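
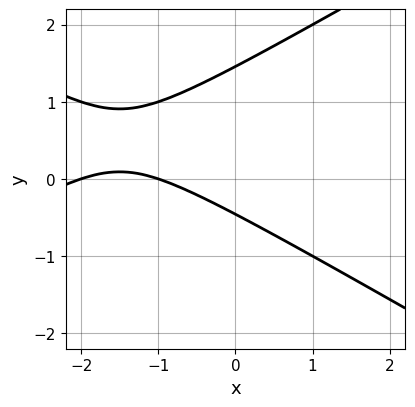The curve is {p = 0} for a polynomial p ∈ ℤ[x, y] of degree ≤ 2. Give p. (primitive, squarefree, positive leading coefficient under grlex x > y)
(a) The degree is 2 — a generic line meets the curve in up to 2 points.
(b) From the visible intercepts: the x-axis gridline crossings are at x ∈ {-2, -1}.
(c) The integer polynomial consistent with all of this is the stated p.

x^2 - 3*y^2 + 3*x + 3*y + 2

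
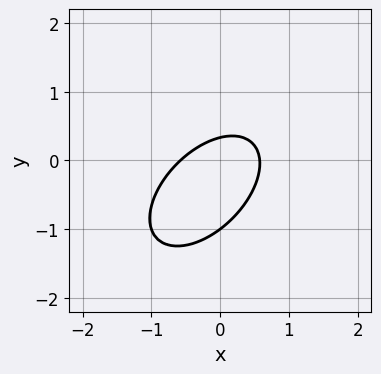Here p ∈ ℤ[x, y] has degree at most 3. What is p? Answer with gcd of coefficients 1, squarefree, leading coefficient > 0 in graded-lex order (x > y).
3*x^2 - 3*x*y + 3*y^2 + 2*y - 1

deg p = 2. A generic line meets the curve in up to 2 points.
Reading off the gridlines: it crosses the y-axis at the gridline y = -1.
Assembling these constraints gives the stated polynomial.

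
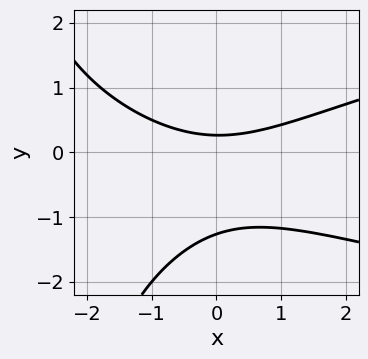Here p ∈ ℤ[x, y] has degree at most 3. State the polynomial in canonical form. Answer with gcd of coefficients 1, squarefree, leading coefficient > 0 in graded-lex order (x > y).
x*y^2 - x^2 + 3*y^2 + 3*y - 1

(a) The degree is 3 — no degree-2 curve has this shape.
(b) From the visible intercepts: no x-intercept at any integer in the box.
(c) Solving for integer coefficients yields p as stated.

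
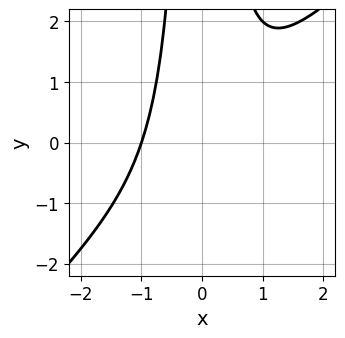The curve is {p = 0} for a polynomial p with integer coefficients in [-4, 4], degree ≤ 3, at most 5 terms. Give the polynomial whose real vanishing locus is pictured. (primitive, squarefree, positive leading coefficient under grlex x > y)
1. deg p = 3. The shape is more complex than any degree-2 curve.
2. From the visible intercepts: one x-axis crossing is at x = -1; the curve avoids every integer y-axis point in the box.
3. Together with the visible shape, these determine p as stated.

x^3 - x^2*y + 1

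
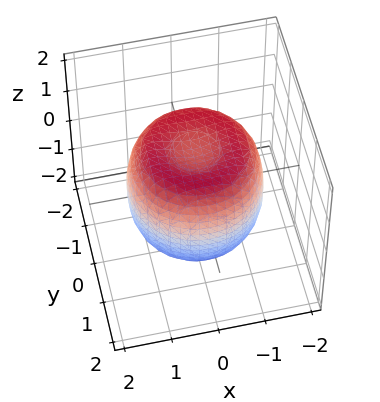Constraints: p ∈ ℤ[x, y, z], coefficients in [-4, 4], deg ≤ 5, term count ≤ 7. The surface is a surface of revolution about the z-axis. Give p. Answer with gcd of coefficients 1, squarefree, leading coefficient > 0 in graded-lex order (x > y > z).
2*x^4 + 4*x^2*y^2 + 2*y^4 - 3*x^2 - 3*y^2 + 2*z^2 - 2

(a) deg p = 4. A generic line meets the surface in up to 4 points.
(b) Symmetries: the z-axis is an axis of rotation, so x and y enter only as x² + y².
(c) Checking where it meets the axes: a circular section at z = 0 has radius between 1 and 2; the z-axis gridline crossings are at z ∈ {-1, 1}.
(d) Fitting integer coefficients to these (and the overall shape) gives p.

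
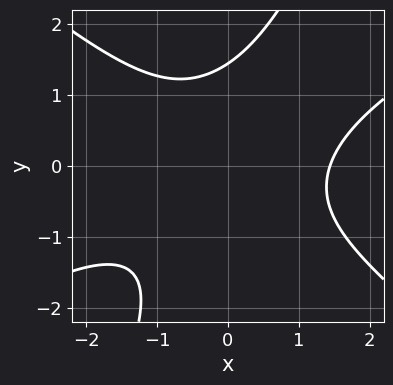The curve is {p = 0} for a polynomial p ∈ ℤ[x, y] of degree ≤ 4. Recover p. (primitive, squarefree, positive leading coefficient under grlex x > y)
x^3 - x^2*y - 2*x*y^2 + y^3 - 3

First, deg p = 3.
Finally, matching integer coefficients to the picture gives p.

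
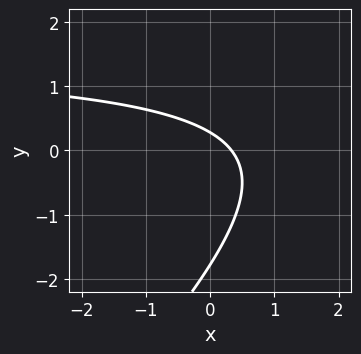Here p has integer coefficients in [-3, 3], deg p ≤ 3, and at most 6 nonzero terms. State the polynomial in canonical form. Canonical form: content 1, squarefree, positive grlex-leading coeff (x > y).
First, deg p = 2. No degree-1 curve has this shape.
Finally, the integer polynomial consistent with all of this is the stated p.

2*x*y - 2*y^2 - 3*x - 3*y + 1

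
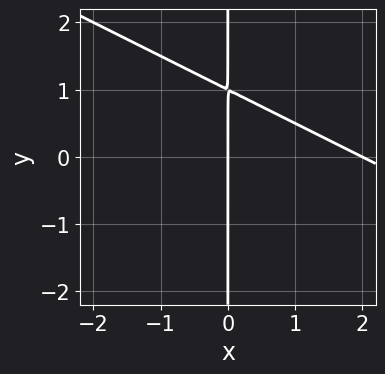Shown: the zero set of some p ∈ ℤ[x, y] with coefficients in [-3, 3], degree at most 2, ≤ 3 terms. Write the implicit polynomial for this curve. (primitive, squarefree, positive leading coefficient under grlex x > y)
x^2 + 2*x*y - 2*x

First, deg p = 2. No degree-1 curve has this shape.
Then, against the integer gridlines: every point of the y-axis in the box is on the curve; among the integer gridlines, it crosses the x-axis at x ∈ {0, 2}.
Finally, matching integer coefficients to the picture gives p.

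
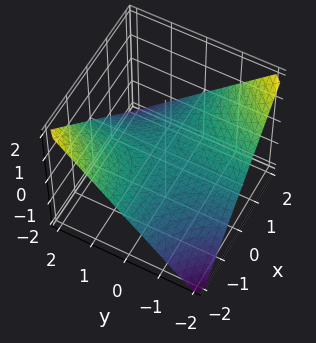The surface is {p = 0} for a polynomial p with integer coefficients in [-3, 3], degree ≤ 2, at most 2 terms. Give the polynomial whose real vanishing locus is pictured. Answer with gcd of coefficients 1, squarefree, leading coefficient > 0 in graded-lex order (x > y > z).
x*y + 2*z

1. Degree: a saddle surface; a quadric, so deg p = 2.
2. Against the integer gridlines: it meets the z-axis at z = 0 (among the integer gridlines); the visible x-axis segment lies entirely on the surface; the visible y-axis segment lies entirely on the surface.
3. Putting this together gives p.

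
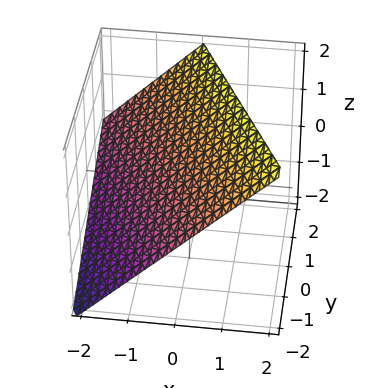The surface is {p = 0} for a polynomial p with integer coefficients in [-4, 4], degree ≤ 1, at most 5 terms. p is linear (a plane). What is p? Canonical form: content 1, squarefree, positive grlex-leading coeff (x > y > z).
First, degree: every cross-section is a straight line — this is a plane, so deg p = 1.
Next, from the axis intercepts and sections: it meets the x-axis at x = -1 (among the integer gridlines); it crosses the y-axis at the gridline y = -2; one z-axis crossing is at z = 1.
Finally, fitting integer coefficients to these (and the overall shape) gives p.

2*x + y - 2*z + 2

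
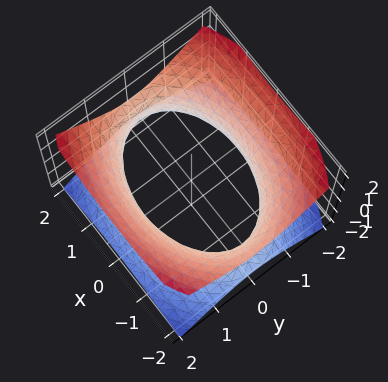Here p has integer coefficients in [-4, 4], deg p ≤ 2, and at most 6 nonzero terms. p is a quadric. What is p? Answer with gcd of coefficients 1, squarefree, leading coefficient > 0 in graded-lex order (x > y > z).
x^2 + 2*y^2 - 2*z^2 - 3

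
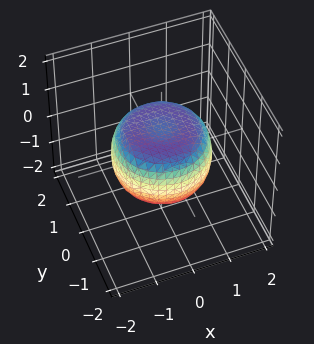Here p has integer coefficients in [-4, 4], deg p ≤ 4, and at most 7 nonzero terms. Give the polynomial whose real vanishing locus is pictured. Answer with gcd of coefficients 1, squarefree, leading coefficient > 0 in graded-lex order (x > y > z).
2*x^4 + 4*x^2*y^2 + 2*y^4 - 2*x^2 - 2*y^2 + 3*z^2 - 2

(a) The degree is 4 — the shape is more complex than any degree-3 surface.
(b) Symmetries: every cross-section ⟂ z is a circle, so x, y appear only via x² + y².
(c) Reading off the gridlines: a circular section at z = 0 has radius between 1 and 2.
(d) Fitting integer coefficients to these (and the overall shape) gives p.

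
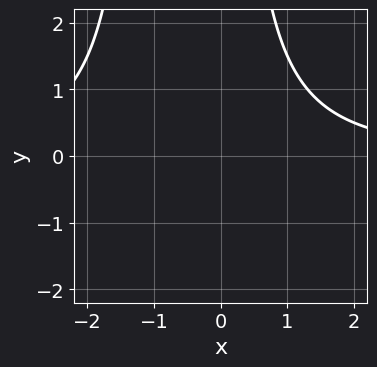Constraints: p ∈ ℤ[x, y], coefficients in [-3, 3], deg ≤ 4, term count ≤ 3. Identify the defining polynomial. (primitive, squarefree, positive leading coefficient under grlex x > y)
x^2*y + x*y - 3

1. deg p = 3. No degree-2 curve has this shape.
2. Observable constraints: no x-intercept at any integer in the box; no y-intercept at any integer in the box.
3. Together with the visible shape, these determine p as stated.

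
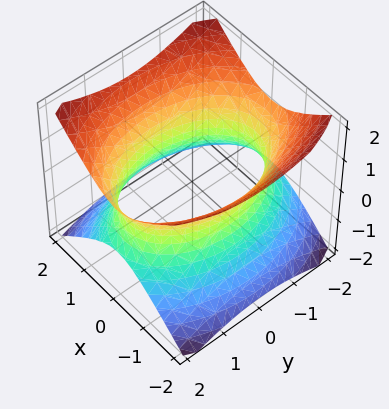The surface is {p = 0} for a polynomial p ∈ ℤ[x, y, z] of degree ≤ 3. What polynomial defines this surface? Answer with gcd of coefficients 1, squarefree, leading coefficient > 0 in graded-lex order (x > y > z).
2*x^2 + y^2 - 2*z^2 - 3

(a) The degree is 2 — an hourglass — one-sheet hyperboloid; a quadric.
(b) Symmetries: it's symmetric under y → −y, forcing even powers of y; mirror symmetry z ↦ −z ⇒ only even powers of z; mirror symmetry x ↦ −x ⇒ only even powers of x.
(c) Against the integer gridlines: the surface avoids every integer z-axis point in the box.
(d) Matching integer coefficients to the picture gives p.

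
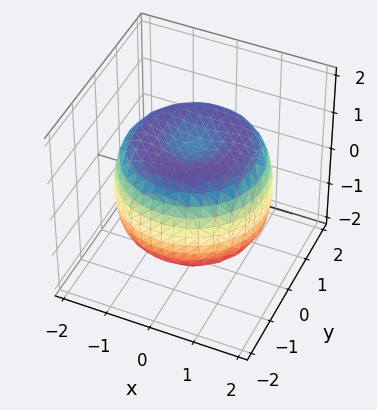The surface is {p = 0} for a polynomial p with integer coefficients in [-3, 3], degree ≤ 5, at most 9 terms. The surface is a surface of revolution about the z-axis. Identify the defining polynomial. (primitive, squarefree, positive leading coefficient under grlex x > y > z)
(a) The degree is 4 — no degree-3 surface has this shape.
(b) Symmetries: rotational symmetry about the z-axis ⇒ p depends on x, y only through x² + y².
(c) Checking where it meets the axes: a circular section at z = 0 has radius between 1 and 2; the z-axis gridline crossings are at z ∈ {-1, 1}.
(d) Assembling these constraints gives the stated polynomial.

x^4 + 2*x^2*y^2 + y^4 - 2*x^2 - 2*y^2 + 2*z^2 - 2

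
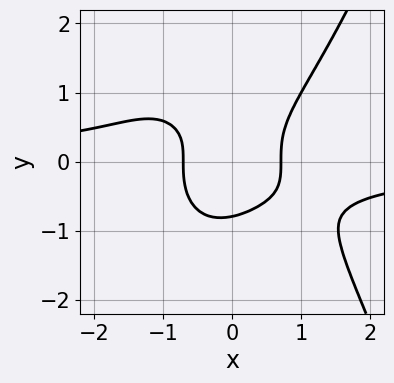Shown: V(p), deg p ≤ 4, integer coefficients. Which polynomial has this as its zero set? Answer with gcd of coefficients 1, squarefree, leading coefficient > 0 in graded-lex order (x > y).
2*x^3*y - 2*y^3 + 2*x^2 - x*y - 1

(a) deg p = 4. No degree-3 curve has this shape.
(b) Matching integer coefficients to the picture gives p.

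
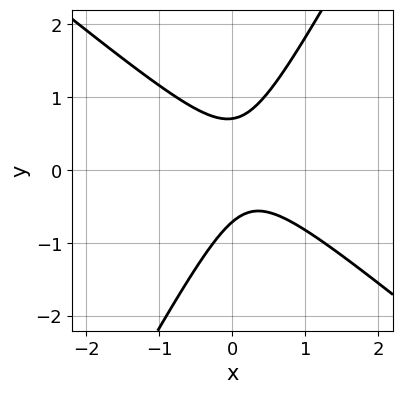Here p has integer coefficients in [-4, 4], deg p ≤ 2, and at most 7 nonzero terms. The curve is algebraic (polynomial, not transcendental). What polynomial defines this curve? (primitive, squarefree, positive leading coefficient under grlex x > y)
3*x^2 + 2*x*y - 2*y^2 - x + 1

First, degree: the shape is more complex than any degree-1 curve, so deg p = 2.
Then, reading off the gridlines: it misses every integer gridline on the x-axis.
Finally, fitting integer coefficients to these (and the overall shape) gives p.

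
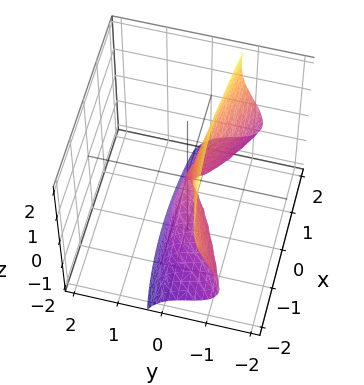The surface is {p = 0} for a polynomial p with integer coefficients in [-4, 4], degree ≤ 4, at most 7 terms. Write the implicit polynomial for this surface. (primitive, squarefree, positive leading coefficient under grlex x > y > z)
Degree: a generic line meets the surface in up to 3 points, so deg p = 3.
Checking where it meets the axes: it crosses the y-axis at the gridline y = 0; one z-axis crossing is at z = 0.
Assembling these constraints gives the stated polynomial.

3*y^3 - 3*y^2*z + 3*y*z^2 + z^3 + x^2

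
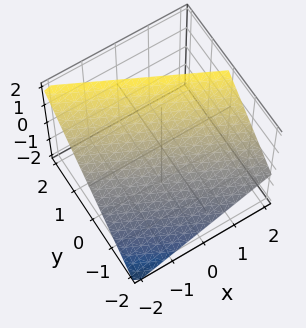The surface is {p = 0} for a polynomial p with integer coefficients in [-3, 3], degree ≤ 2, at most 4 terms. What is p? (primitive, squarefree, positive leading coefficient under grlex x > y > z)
x + 2*y - 2*z + 2

(a) Degree: every cross-section is a straight line — this is a plane, so deg p = 1.
(b) Against the integer gridlines: it crosses the x-axis at the gridline x = -2; it crosses the z-axis at the gridline z = 1; it meets the y-axis at y = -1 (among the integer gridlines).
(c) Solving for integer coefficients yields p as stated.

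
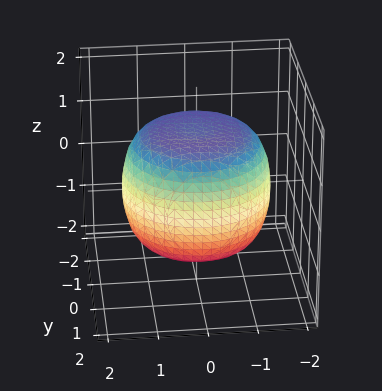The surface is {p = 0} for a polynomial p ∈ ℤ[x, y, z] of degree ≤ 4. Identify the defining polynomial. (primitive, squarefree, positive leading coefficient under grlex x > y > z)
(a) Degree: the shape is more complex than any degree-3 surface, so deg p = 4.
(b) By symmetry, the surface is invariant under rotation about z: p = q(x² + y², z).
(c) Against the integer gridlines: a circular section at z = 0 has radius between 1 and 2.
(d) Together with the visible shape, these determine p as stated.

x^4 + 2*x^2*y^2 + y^4 - x^2 - y^2 + 2*z^2 - 3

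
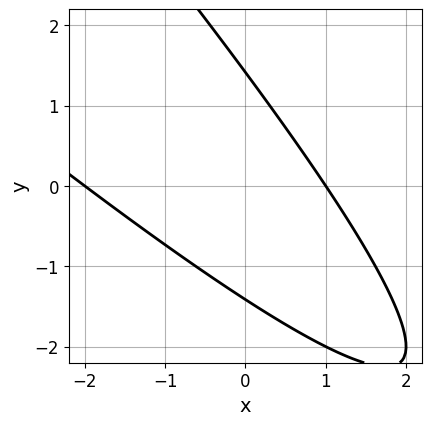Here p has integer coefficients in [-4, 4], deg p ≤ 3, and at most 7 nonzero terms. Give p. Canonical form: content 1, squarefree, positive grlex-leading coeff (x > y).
x^2 + 2*x*y + y^2 + x - 2

(a) deg p = 2. No degree-1 curve has this shape.
(b) From the axis intercepts and sections: among the integer gridlines, it crosses the x-axis at x ∈ {-2, 1}.
(c) Matching integer coefficients to the picture gives p.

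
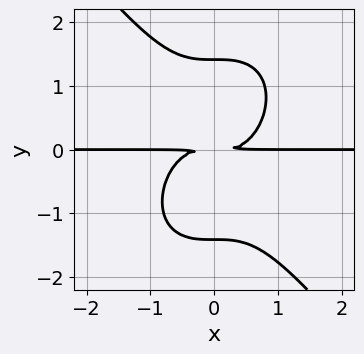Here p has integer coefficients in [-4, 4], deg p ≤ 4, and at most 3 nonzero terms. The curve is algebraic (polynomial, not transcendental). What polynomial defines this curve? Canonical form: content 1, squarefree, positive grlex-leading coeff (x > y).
2*x^3*y + y^4 - 2*y^2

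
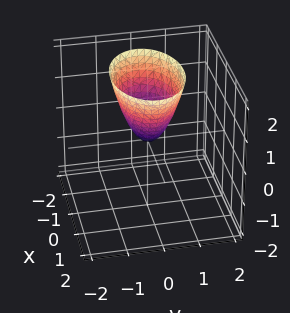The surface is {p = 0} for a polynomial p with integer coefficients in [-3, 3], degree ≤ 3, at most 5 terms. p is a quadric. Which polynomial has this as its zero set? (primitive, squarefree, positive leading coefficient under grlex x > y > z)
First, the degree is 2 — a single bowl opening along one axis; a quadric.
Next, symmetries: it's symmetric under x → −x, forcing even powers of x; the y ↦ −y reflection is a symmetry, so y appears only in even powers.
Then, reading off the gridlines: one y-axis crossing is at y = 0; one z-axis crossing is at z = 0; it meets the x-axis at x = 0 (among the integer gridlines).
Finally, the integer polynomial consistent with all of this is the stated p.

x^2 + 2*y^2 - z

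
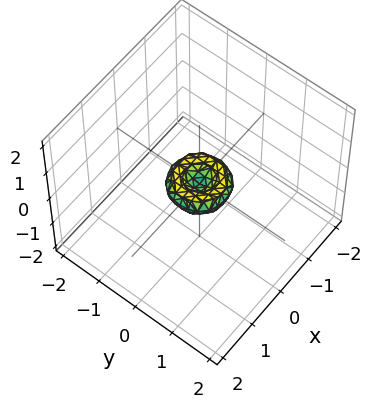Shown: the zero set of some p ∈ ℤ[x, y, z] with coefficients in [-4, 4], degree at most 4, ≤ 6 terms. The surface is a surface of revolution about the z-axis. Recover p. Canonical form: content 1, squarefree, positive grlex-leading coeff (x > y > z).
2*x^4 + 4*x^2*y^2 + 2*y^4 - x^2 - y^2 + 2*z^2

1. deg p = 4. A generic line meets the surface in up to 4 points.
2. Symmetries: rotational symmetry about the z-axis ⇒ p depends on x, y only through x² + y².
3. Reading off the gridlines: it meets the y-axis at y = 0 (among the integer gridlines); it crosses the z-axis at the gridline z = 0; a circular section at z = 0 has radius between 0 and 1; it meets the x-axis at x = 0 (among the integer gridlines).
4. Fitting integer coefficients to these (and the overall shape) gives p.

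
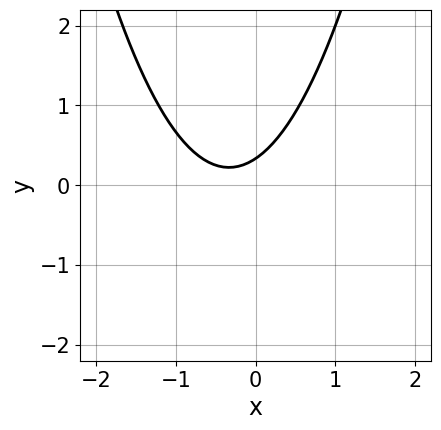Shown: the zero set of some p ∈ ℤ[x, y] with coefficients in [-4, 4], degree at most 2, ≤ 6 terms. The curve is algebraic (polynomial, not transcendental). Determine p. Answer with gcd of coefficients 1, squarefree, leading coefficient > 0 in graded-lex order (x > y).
3*x^2 + 2*x - 3*y + 1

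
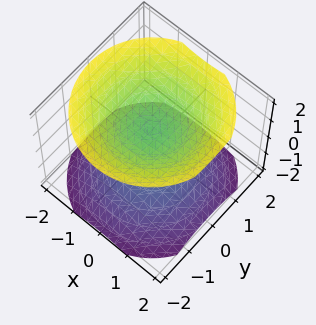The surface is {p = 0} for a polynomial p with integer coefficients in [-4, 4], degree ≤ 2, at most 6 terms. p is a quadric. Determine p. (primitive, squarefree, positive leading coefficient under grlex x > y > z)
2*x^2 + 2*y^2 - 3*z^2 + 3

(a) I count 2 distinct pieces.
(b) The degree is 2 — two sheets facing apart; a quadric.
(c) Symmetries: the z-axis is an axis of rotation, so x and y enter only as x² + y²; the z ↦ −z reflection is a symmetry, so z appears only in even powers.
(d) Checking where it meets the axes: the surface avoids every integer x-axis point in the box; the z-axis gridline crossings are at z ∈ {-1, 1}.
(e) Matching integer coefficients to the picture gives p.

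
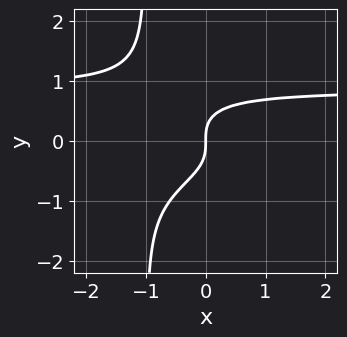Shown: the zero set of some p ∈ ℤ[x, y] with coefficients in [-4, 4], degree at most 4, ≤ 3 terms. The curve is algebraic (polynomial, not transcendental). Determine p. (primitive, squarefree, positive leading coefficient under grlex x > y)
3*x*y^3 + 3*y^3 - 2*x

First, degree: no degree-3 curve has this shape, so deg p = 4.
Then, from the visible intercepts: it crosses the x-axis at the gridline x = 0; it meets the y-axis at y = 0 (among the integer gridlines).
Finally, putting this together gives p.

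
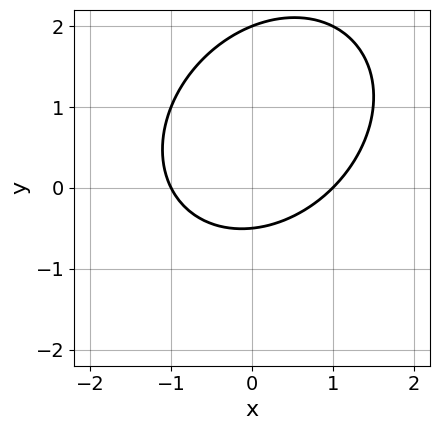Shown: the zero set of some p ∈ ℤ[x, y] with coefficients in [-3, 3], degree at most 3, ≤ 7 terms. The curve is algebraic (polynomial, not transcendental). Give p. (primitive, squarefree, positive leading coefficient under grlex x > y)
2*x^2 - x*y + 2*y^2 - 3*y - 2

First, the degree is 2 — the shape is more complex than any degree-1 curve.
Then, observable constraints: one y-axis crossing is at y = 2; the x-axis gridline crossings are at x ∈ {-1, 1}.
Finally, putting this together gives p.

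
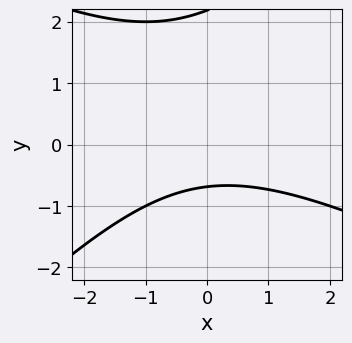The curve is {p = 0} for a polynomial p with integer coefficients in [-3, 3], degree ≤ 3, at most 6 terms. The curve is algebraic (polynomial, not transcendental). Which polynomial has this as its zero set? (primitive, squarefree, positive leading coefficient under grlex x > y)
The degree is 2 — no degree-1 curve has this shape.
From the visible intercepts: no x-intercept at any integer in the box.
These observations pin down the coefficients.

x^2 + x*y - 2*y^2 + 3*y + 3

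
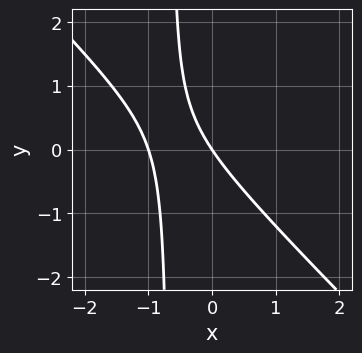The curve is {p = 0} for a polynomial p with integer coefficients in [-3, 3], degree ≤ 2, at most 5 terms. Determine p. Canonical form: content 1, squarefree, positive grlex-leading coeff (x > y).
1. deg p = 2. A generic line meets the curve in up to 2 points.
2. Against the integer gridlines: it meets the y-axis at y = 0 (among the integer gridlines); the x-axis gridline crossings are at x ∈ {-1, 0}.
3. Fitting integer coefficients to these (and the overall shape) gives p.

3*x^2 + 3*x*y + 3*x + 2*y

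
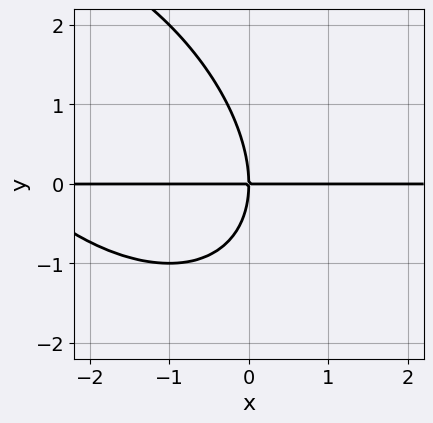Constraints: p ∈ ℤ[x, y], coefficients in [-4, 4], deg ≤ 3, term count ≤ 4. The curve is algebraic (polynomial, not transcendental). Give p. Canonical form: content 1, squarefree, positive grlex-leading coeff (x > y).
1. Degree: the shape is more complex than any degree-2 curve, so deg p = 3.
2. From the visible intercepts: it crosses the y-axis at the gridline y = 0; the visible x-axis segment lies entirely on the curve.
3. Matching integer coefficients to the picture gives p.

x^2*y + x*y^2 + y^3 + 3*x*y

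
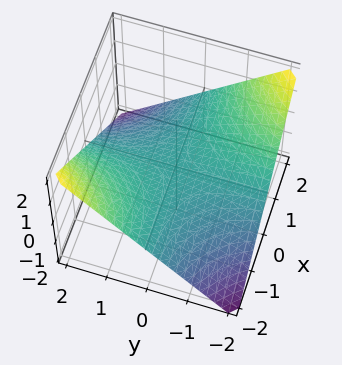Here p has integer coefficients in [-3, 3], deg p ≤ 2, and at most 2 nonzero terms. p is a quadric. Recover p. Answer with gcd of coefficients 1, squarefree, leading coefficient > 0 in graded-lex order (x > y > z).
deg p = 2. A hyperbolic paraboloid; a quadric.
Checking where it meets the axes: the visible x-axis segment lies entirely on the surface; the visible y-axis segment lies entirely on the surface; it meets the z-axis at z = 0 (among the integer gridlines).
Assembling these constraints gives the stated polynomial.

x*y + 2*z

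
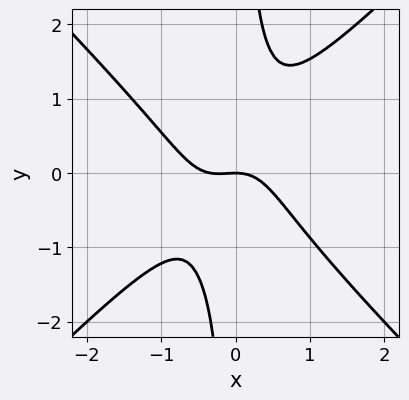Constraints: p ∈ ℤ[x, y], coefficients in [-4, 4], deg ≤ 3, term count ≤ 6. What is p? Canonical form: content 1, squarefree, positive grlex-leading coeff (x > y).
3*x^3 - 3*x*y^2 + x^2 + 2*y

1. deg p = 3. A generic line meets the curve in up to 3 points.
2. Reading off the gridlines: it crosses the x-axis at the gridline x = 0; it meets the y-axis at y = 0 (among the integer gridlines).
3. Together with the visible shape, these determine p as stated.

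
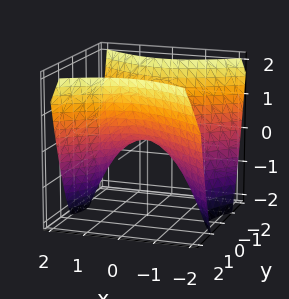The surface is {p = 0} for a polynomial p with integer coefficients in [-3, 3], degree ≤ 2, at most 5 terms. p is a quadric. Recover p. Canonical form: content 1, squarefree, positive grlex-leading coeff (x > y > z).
2*x^2 - 3*y^2 + 3*z

(a) Degree: a saddle surface; a quadric, so deg p = 2.
(b) Symmetries: the x ↦ −x reflection is a symmetry, so x appears only in even powers; it's symmetric under y → −y, forcing even powers of y.
(c) From the visible intercepts: one x-axis crossing is at x = 0; one y-axis crossing is at y = 0; it crosses the z-axis at the gridline z = 0.
(d) Matching integer coefficients to the picture gives p.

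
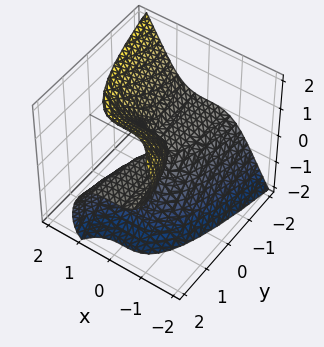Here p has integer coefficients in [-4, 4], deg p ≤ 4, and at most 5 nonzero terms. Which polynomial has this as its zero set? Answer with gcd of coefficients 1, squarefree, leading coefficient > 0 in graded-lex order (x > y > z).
The degree is 3 — no degree-2 surface has this shape.
From the axis intercepts and sections: one x-axis crossing is at x = 0; one z-axis crossing is at z = 0; the visible y-axis segment lies entirely on the surface.
These observations pin down the coefficients.

3*x^3 - z^3 + 3*y*z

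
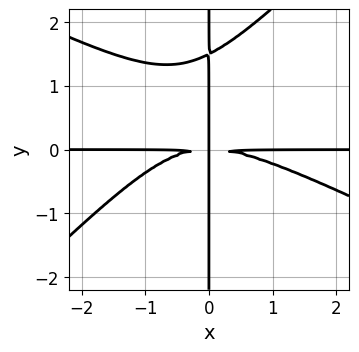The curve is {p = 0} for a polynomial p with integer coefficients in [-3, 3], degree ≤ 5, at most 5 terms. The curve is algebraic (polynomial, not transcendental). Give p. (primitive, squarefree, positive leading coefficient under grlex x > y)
x^3*y + x^2*y^2 - 2*x*y^3 + 3*x*y^2

Degree: a generic line meets the curve in up to 4 points, so deg p = 4.
Against the integer gridlines: the visible y-axis segment lies entirely on the curve; every point of the x-axis in the box is on the curve.
Matching integer coefficients to the picture gives p.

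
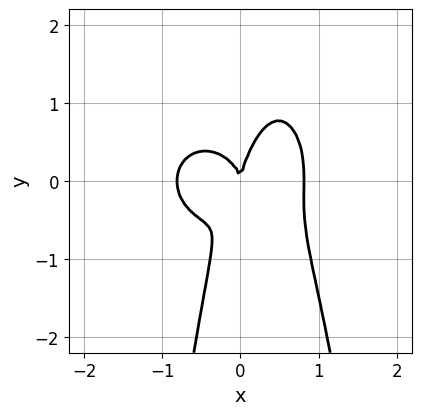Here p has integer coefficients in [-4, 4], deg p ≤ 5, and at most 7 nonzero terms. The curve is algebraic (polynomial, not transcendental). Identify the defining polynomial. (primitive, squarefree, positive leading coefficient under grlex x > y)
3*x^4 + 3*x^2*y^2 - 2*x*y^2 + y^3 - 2*x^2

1. deg p = 4. A generic line meets the curve in up to 4 points.
2. Against the integer gridlines: it meets the x-axis at x = 0 (among the integer gridlines); one y-axis crossing is at y = 0.
3. Solving for integer coefficients yields p as stated.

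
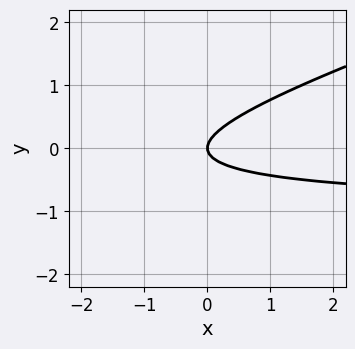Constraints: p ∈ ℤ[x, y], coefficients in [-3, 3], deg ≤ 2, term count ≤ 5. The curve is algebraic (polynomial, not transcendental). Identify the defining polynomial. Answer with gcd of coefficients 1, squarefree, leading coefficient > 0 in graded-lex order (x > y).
x*y - 3*y^2 + x

Degree: a generic line meets the curve in up to 2 points, so deg p = 2.
Checking where it meets the axes: it crosses the y-axis at the gridline y = 0; it crosses the x-axis at the gridline x = 0.
The integer polynomial consistent with all of this is the stated p.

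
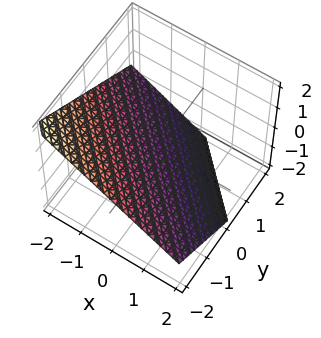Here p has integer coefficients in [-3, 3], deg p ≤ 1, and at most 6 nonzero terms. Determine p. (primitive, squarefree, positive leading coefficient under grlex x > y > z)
2*x + 2*y + 3*z + 2

1. deg p = 1.
2. Observable constraints: it meets the x-axis at x = -1 (among the integer gridlines); one y-axis crossing is at y = -1.
3. Together with the visible shape, these determine p as stated.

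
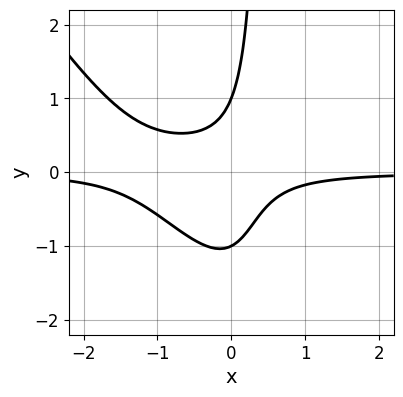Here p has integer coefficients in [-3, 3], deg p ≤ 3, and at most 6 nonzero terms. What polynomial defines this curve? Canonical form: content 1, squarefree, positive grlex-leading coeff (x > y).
(a) Degree: the shape is more complex than any degree-2 curve, so deg p = 3.
(b) Checking where it meets the axes: it misses every integer gridline on the x-axis; the y-axis gridline crossings are at y ∈ {-1, 1}.
(c) Fitting integer coefficients to these (and the overall shape) gives p.

3*x^2*y + 2*x*y^2 + 3*x*y - y^2 + 1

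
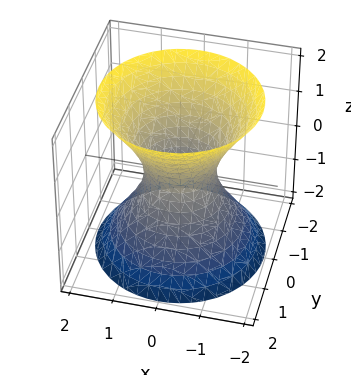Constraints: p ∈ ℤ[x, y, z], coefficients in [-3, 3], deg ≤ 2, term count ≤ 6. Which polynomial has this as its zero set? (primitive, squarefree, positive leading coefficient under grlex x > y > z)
1. The degree is 2 — a generic line meets the surface in up to 2 points.
2. By symmetry, the surface is invariant under rotation about z: p = q(x² + y², z).
3. From the visible intercepts: the surface avoids every integer z-axis point in the box; a circular section at z = 2 has radius between 1 and 2.
4. The integer polynomial consistent with all of this is the stated p.

3*x^2 + 3*y^2 - 2*z^2 - 2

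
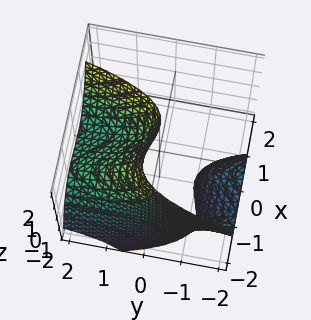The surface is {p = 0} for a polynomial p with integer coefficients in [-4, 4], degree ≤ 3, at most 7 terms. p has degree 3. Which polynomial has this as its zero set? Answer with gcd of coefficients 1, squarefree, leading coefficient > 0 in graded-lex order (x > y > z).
(a) deg p = 3. The shape is more complex than any degree-2 surface.
(b) Checking where it meets the axes: the surface avoids every integer y-axis point in the box; it meets the z-axis at z = 2 (among the integer gridlines).
(c) These observations pin down the coefficients.

2*x^3 + 3*x^2 - 2*y*z - z + 2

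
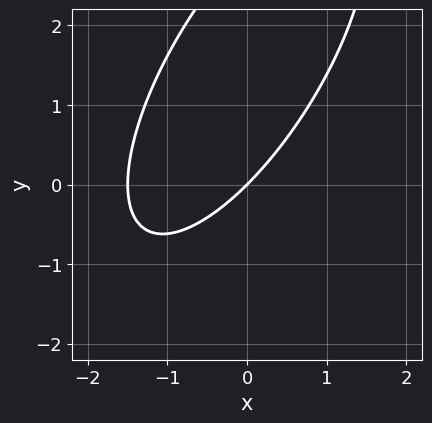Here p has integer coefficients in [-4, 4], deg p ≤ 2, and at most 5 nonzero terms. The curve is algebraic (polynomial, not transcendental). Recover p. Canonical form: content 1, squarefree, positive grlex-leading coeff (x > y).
First, deg p = 2. No degree-1 curve has this shape.
Then, against the integer gridlines: it crosses the y-axis at the gridline y = 0; one x-axis crossing is at x = 0.
Finally, these observations pin down the coefficients.

2*x^2 - 2*x*y + y^2 + 3*x - 3*y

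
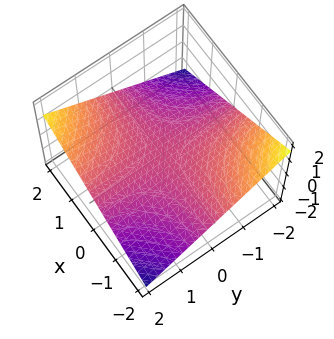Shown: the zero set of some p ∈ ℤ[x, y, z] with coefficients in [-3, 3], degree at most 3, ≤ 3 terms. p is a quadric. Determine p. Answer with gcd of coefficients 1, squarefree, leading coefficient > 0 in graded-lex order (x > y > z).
x*y - 3*z

(a) Degree: a saddle surface; a quadric, so deg p = 2.
(b) Checking where it meets the axes: every point of the y-axis in the box is on the surface; the visible x-axis segment lies entirely on the surface; it crosses the z-axis at the gridline z = 0.
(c) Fitting integer coefficients to these (and the overall shape) gives p.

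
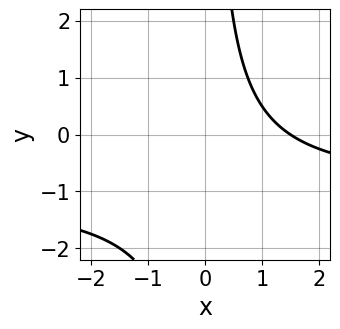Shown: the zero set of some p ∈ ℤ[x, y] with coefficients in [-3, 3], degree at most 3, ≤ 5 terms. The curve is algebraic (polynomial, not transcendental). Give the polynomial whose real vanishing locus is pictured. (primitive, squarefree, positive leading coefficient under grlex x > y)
1. The degree is 2 — a generic line meets the curve in up to 2 points.
2. Checking where it meets the axes: the curve avoids every integer y-axis point in the box.
3. Putting this together gives p.

2*x*y + 2*x - 3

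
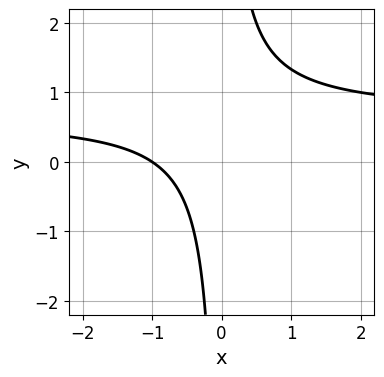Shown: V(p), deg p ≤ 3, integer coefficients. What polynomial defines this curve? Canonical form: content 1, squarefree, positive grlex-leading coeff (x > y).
deg p = 2.
Observable constraints: it misses every integer gridline on the y-axis; it crosses the x-axis at the gridline x = -1.
Matching integer coefficients to the picture gives p.

3*x*y - 2*x - 2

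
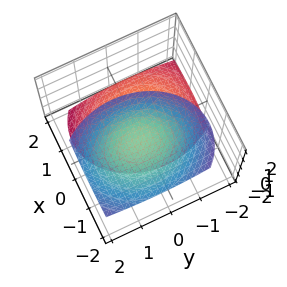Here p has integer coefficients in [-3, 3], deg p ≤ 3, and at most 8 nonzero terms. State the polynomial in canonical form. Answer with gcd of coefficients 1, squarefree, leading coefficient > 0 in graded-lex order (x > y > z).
First, there are 2 components. They look like related sheets of one shape, so recover p as a whole.
Next, degree: the shape is more complex than any degree-1 surface, so deg p = 2.
Next, reading off the gridlines: it misses every integer gridline on the x-axis; no y-intercept at any integer in the box.
Finally, these observations pin down the coefficients.

3*x^2 + 3*x*z + 2*y^2 - y*z - 2*z^2 + 3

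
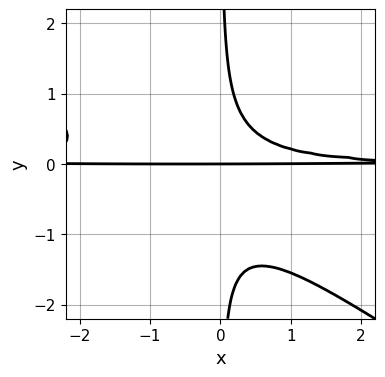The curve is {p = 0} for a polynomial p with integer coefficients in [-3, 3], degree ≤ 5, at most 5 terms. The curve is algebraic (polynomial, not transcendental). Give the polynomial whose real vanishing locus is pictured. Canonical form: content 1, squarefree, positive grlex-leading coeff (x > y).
2*x^2*y^2 + 3*x*y^3 + 2*x*y^2 - y

The degree is 4 — a generic line meets the curve in up to 4 points.
Observable constraints: every point of the x-axis in the box is on the curve; it meets the y-axis at y = 0 (among the integer gridlines).
These observations pin down the coefficients.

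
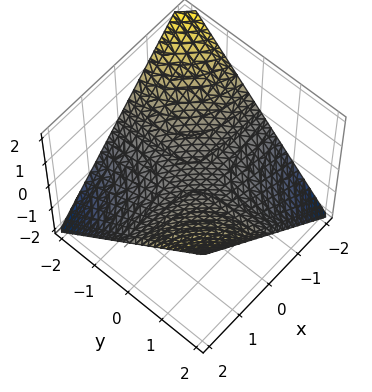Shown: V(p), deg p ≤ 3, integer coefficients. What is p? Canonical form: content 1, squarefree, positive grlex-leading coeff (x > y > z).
(a) deg p = 2. A saddle surface; a quadric.
(b) From the visible intercepts: one z-axis crossing is at z = 0; every point of the x-axis in the box is on the surface; every point of the y-axis in the box is on the surface.
(c) Matching integer coefficients to the picture gives p.

x*y - 2*z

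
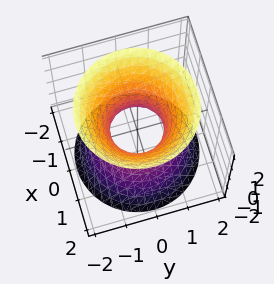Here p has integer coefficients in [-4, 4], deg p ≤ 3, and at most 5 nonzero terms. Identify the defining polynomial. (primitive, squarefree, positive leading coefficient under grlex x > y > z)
3*x^2 + 3*y^2 - 2*z^2 - 2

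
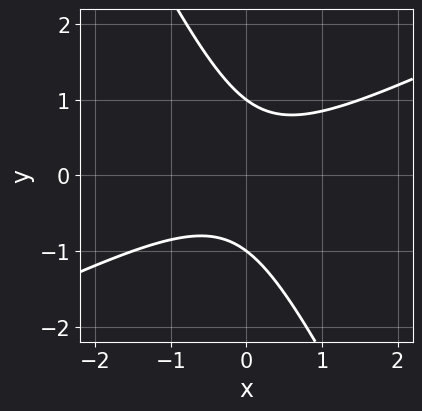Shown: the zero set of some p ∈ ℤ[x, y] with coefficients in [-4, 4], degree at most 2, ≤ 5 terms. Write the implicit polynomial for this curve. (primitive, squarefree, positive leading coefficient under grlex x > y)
2*x^2 - 3*x*y - 2*y^2 + 2

1. The degree is 2 — no degree-1 curve has this shape.
2. Against the integer gridlines: the curve avoids every integer x-axis point in the box; among the integer gridlines, it crosses the y-axis at y ∈ {-1, 1}.
3. These observations pin down the coefficients.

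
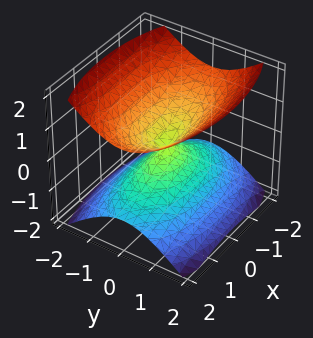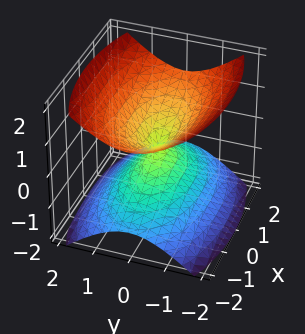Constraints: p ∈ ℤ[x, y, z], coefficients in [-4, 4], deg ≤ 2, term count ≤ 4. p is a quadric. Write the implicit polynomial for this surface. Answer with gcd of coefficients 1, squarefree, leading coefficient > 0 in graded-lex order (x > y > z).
x^2 + 3*y^2 - 3*z^2

First, the picture has 2 separate pieces. They look like related sheets of one shape, so recover p as a whole.
Then, degree: a double cone through the origin; a quadric, so deg p = 2.
Next, symmetries: mirror symmetry y ↦ −y ⇒ only even powers of y; the z ↦ −z reflection is a symmetry, so z appears only in even powers; the x ↦ −x reflection is a symmetry, so x appears only in even powers.
Next, against the integer gridlines: it meets the z-axis at z = 0 (among the integer gridlines); it crosses the y-axis at the gridline y = 0; it meets the x-axis at x = 0 (among the integer gridlines).
Finally, assembling these constraints gives the stated polynomial.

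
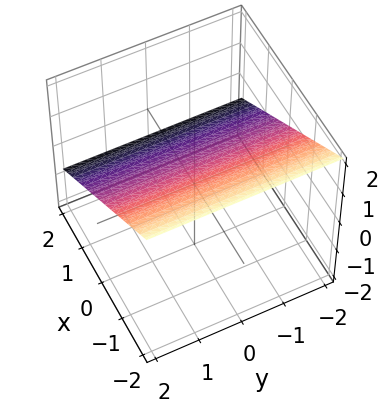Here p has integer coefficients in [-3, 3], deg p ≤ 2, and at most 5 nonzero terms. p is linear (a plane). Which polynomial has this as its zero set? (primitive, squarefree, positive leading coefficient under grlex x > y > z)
2*x + 3*z - 2

1. The degree is 1 — the surface is flat (a plane).
2. Against the integer gridlines: one x-axis crossing is at x = 1; no y-intercept at any integer in the box.
3. Assembling these constraints gives the stated polynomial.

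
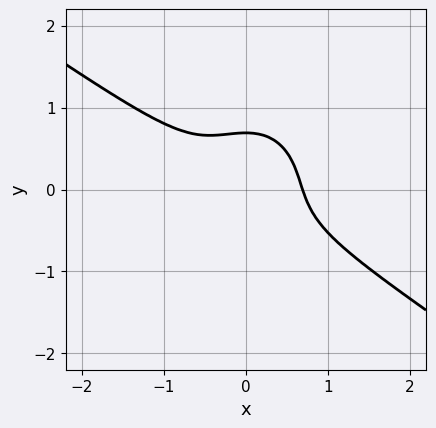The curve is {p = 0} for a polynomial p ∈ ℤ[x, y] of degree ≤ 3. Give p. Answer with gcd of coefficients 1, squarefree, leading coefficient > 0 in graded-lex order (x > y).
3*x^3 + 3*x^2*y + 3*y^3 - 1

First, deg p = 3. A generic line meets the curve in up to 3 points.
Finally, the integer polynomial consistent with all of this is the stated p.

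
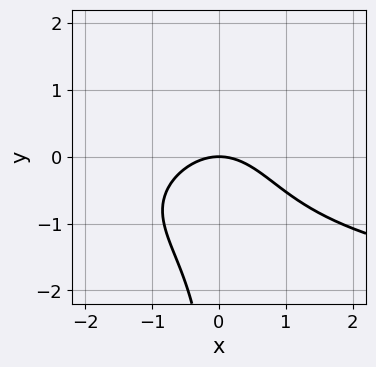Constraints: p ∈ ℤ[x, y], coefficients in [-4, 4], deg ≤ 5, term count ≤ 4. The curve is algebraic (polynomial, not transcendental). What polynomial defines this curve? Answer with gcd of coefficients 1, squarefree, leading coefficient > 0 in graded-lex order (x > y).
The degree is 4 — a generic line meets the curve in up to 4 points.
From the axis intercepts and sections: it crosses the x-axis at the gridline x = 0; it meets the y-axis at y = 0 (among the integer gridlines).
The integer polynomial consistent with all of this is the stated p.

x*y^3 - x*y^2 + 2*x^2 + 3*y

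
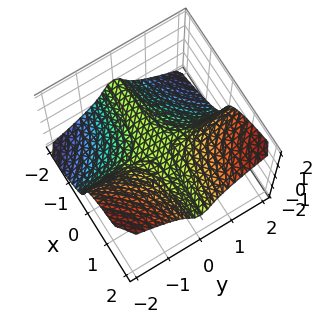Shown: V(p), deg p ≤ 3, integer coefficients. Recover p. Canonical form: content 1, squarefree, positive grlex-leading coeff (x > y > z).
3*x*y^2 + x*z^2 - 3*z^3 - 2*z

Degree: the shape is more complex than any degree-2 surface, so deg p = 3.
Reading off the gridlines: the visible x-axis segment lies entirely on the surface; the visible y-axis segment lies entirely on the surface.
Solving for integer coefficients yields p as stated.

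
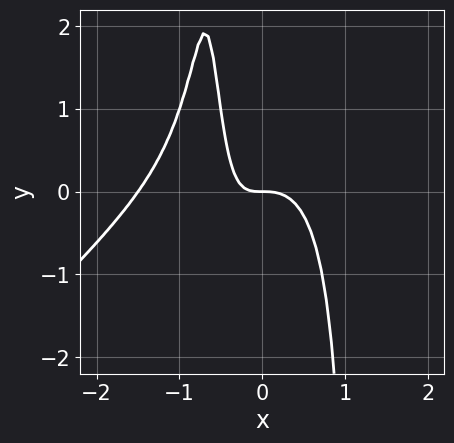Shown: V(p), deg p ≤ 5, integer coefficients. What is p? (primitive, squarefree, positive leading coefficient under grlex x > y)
2*x^4 - 2*x^3*y + 3*x^3 + 2*x*y + y

The degree is 4 — a generic line meets the curve in up to 4 points.
Observable constraints: it meets the x-axis at x = 0 (among the integer gridlines); it crosses the y-axis at the gridline y = 0.
Matching integer coefficients to the picture gives p.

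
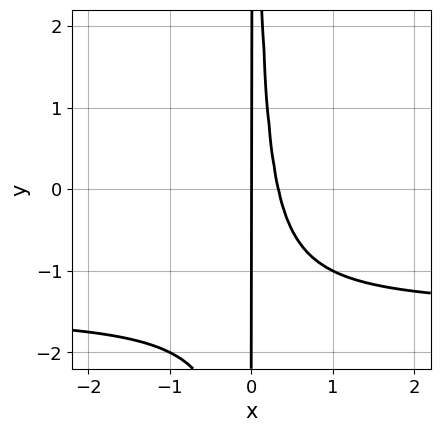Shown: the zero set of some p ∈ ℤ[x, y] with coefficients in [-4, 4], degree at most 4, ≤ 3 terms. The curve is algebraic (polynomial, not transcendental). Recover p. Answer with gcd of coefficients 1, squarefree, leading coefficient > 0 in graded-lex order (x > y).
2*x^2*y + 3*x^2 - x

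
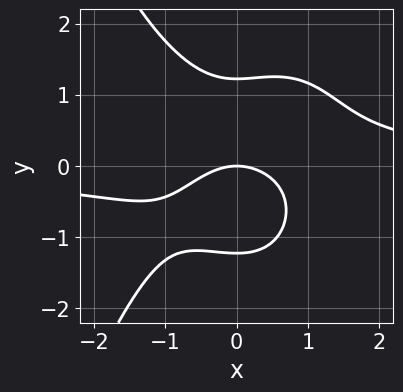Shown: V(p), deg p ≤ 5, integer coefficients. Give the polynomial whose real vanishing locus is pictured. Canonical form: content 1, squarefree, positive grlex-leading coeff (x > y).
First, deg p = 4. The shape is more complex than any degree-3 curve.
Next, from the axis intercepts and sections: one y-axis crossing is at y = 0; one x-axis crossing is at x = 0.
Finally, these observations pin down the coefficients.

2*x^3*y + 2*y^3 - 2*x^2 - 3*y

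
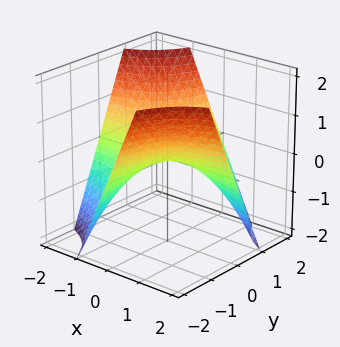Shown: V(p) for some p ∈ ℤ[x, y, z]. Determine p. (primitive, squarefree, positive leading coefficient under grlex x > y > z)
First, degree: a hyperbolic paraboloid; a quadric, so deg p = 2.
Next, against the integer gridlines: the visible x-axis segment lies entirely on the surface; every point of the y-axis in the box is on the surface.
Finally, solving for integer coefficients yields p as stated.

x*y + z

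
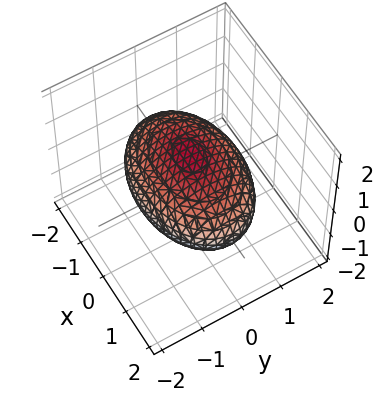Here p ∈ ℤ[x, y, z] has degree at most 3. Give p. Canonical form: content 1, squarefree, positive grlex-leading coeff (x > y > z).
x^2 + 2*y^2 + 3*z^2 - 3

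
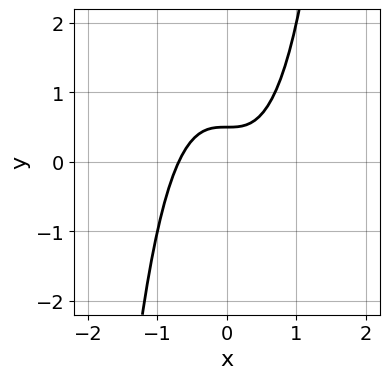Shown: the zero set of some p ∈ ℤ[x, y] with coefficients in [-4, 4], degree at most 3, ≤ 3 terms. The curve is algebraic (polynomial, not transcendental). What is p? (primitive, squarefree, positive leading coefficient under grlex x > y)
3*x^3 - 2*y + 1

(a) Degree: a generic line meets the curve in up to 3 points, so deg p = 3.
(b) Solving for integer coefficients yields p as stated.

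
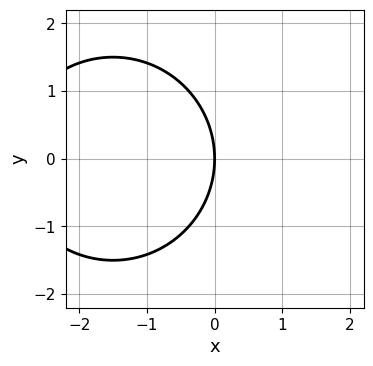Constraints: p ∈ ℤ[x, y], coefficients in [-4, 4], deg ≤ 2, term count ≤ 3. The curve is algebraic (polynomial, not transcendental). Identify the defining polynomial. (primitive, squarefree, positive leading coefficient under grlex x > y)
x^2 + y^2 + 3*x

(a) Degree: a generic line meets the curve in up to 2 points, so deg p = 2.
(b) Symmetries: mirror symmetry y ↦ −y ⇒ only even powers of y.
(c) Against the integer gridlines: it crosses the x-axis at the gridline x = 0; one y-axis crossing is at y = 0.
(d) Putting this together gives p.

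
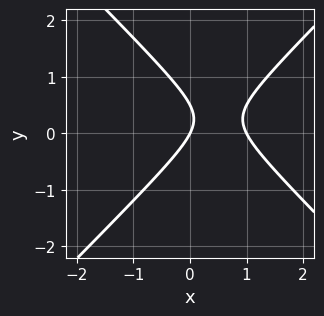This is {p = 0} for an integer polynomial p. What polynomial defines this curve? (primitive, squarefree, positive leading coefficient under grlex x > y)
2*x^2 - 2*y^2 - 2*x + y

The degree is 2 — a generic line meets the curve in up to 2 points.
Reading off the gridlines: one y-axis crossing is at y = 0; the x-axis gridline crossings are at x ∈ {0, 1}.
Assembling these constraints gives the stated polynomial.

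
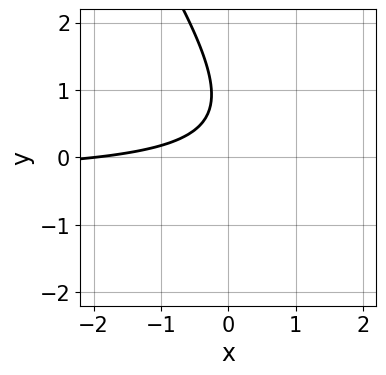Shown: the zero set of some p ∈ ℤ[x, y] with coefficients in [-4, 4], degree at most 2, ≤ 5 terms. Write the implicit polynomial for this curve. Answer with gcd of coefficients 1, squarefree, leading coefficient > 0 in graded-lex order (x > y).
3*x*y + 2*y^2 + x - 3*y + 2

1. Degree: no degree-1 curve has this shape, so deg p = 2.
2. Reading off the gridlines: no y-intercept at any integer in the box; it meets the x-axis at x = -2 (among the integer gridlines).
3. Matching integer coefficients to the picture gives p.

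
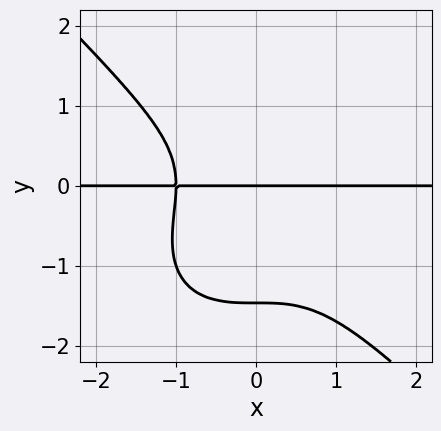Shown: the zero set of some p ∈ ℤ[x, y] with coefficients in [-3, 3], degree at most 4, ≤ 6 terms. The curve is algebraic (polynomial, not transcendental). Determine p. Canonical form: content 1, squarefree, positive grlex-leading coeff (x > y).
x^3*y + y^4 + y^3 + y

First, degree: the shape is more complex than any degree-3 curve, so deg p = 4.
Next, checking where it meets the axes: one y-axis crossing is at y = 0; the visible x-axis segment lies entirely on the curve.
Finally, the integer polynomial consistent with all of this is the stated p.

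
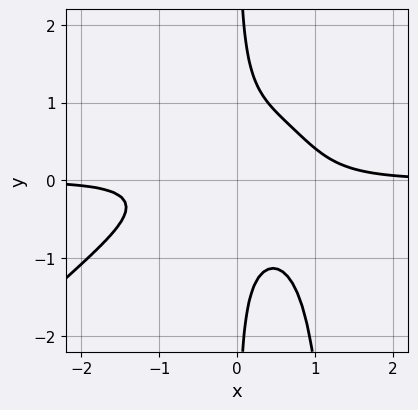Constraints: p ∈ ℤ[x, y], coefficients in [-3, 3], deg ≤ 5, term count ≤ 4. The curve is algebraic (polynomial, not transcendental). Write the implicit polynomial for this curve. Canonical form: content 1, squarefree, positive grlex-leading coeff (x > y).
2*x^3*y - 2*x^2*y^2 + 3*x*y^2 - 1

1. deg p = 4.
2. From the visible intercepts: the curve avoids every integer x-axis point in the box; no y-intercept at any integer in the box.
3. Together with the visible shape, these determine p as stated.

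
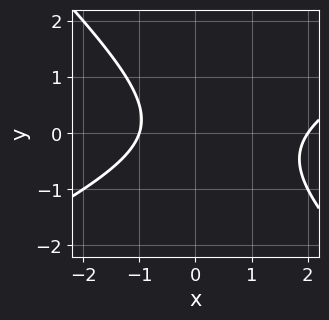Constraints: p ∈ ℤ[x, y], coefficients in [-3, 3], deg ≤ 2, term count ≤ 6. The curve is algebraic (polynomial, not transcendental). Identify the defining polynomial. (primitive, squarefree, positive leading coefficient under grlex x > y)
The degree is 2 — a generic line meets the curve in up to 2 points.
From the visible intercepts: the x-axis gridline crossings are at x ∈ {-1, 2}; the curve avoids every integer y-axis point in the box.
Solving for integer coefficients yields p as stated.

x^2 - x*y - 2*y^2 - x - 2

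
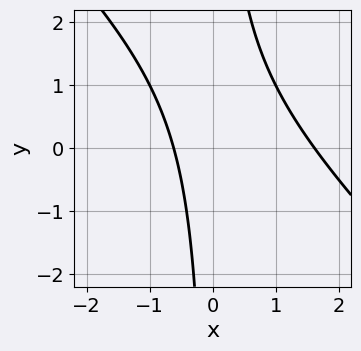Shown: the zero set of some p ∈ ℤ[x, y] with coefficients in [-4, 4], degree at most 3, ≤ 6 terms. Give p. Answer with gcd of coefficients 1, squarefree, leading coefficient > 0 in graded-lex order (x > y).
First, degree: no degree-1 curve has this shape, so deg p = 2.
Next, against the integer gridlines: it misses every integer gridline on the y-axis.
Finally, assembling these constraints gives the stated polynomial.

x^2 + x*y - x - 1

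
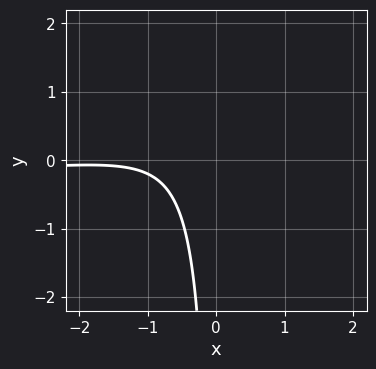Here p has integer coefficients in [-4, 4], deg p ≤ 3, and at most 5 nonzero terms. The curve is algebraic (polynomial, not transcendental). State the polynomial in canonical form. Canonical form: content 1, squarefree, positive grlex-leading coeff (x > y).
2*x^2*y + x^2 - 3*x*y + 3*x + 3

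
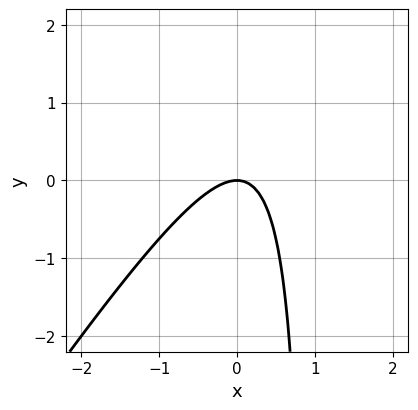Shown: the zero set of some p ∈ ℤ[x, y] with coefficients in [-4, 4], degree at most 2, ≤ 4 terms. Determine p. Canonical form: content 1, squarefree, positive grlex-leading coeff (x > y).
Degree: a generic line meets the curve in up to 2 points, so deg p = 2.
From the axis intercepts and sections: one y-axis crossing is at y = 0; it meets the x-axis at x = 0 (among the integer gridlines).
These observations pin down the coefficients.

3*x^2 - 2*x*y + 2*y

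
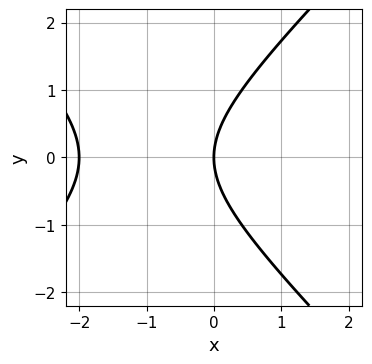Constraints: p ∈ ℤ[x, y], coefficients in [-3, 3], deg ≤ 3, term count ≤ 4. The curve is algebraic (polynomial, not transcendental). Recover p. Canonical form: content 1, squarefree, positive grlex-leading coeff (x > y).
x^2 - y^2 + 2*x

First, deg p = 2.
Then, symmetries: it's symmetric under y → −y, forcing even powers of y.
Then, observable constraints: the x-axis gridline crossings are at x ∈ {-2, 0}; it crosses the y-axis at the gridline y = 0.
Finally, fitting integer coefficients to these (and the overall shape) gives p.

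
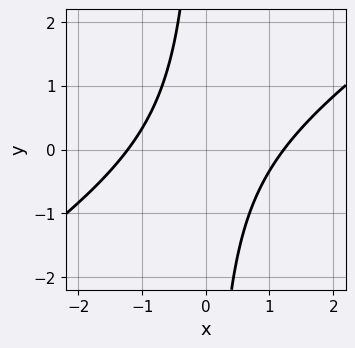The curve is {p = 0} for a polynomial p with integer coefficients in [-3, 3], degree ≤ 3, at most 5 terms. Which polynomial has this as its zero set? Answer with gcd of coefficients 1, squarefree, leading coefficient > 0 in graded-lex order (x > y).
2*x^2 - 3*x*y - 3

Degree: a generic line meets the curve in up to 2 points, so deg p = 2.
Checking where it meets the axes: the curve avoids every integer y-axis point in the box.
Solving for integer coefficients yields p as stated.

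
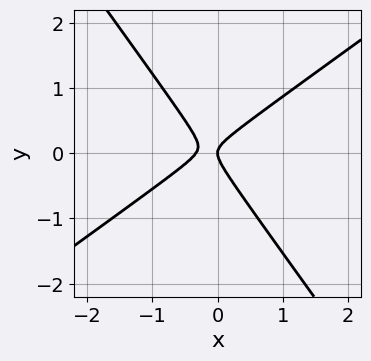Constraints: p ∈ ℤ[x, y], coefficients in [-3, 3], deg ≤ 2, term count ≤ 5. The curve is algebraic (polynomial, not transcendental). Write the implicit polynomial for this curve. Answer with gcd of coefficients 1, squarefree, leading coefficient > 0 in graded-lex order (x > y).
3*x^2 - 2*x*y - 3*y^2 + x

First, the degree is 2 — no degree-1 curve has this shape.
Next, from the axis intercepts and sections: one y-axis crossing is at y = 0; it crosses the x-axis at the gridline x = 0.
Finally, fitting integer coefficients to these (and the overall shape) gives p.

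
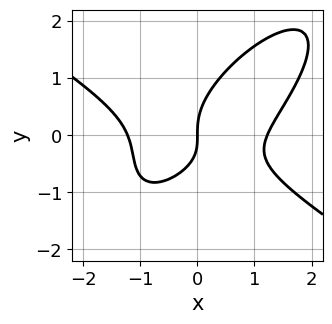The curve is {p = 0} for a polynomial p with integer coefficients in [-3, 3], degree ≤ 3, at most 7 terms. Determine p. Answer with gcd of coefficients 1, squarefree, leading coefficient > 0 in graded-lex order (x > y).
deg p = 3. No degree-2 curve has this shape.
From the axis intercepts and sections: one y-axis crossing is at y = 0; one x-axis crossing is at x = 0.
These observations pin down the coefficients.

2*x^3 - 3*x*y^2 + 3*y^3 - 2*x*y - 3*x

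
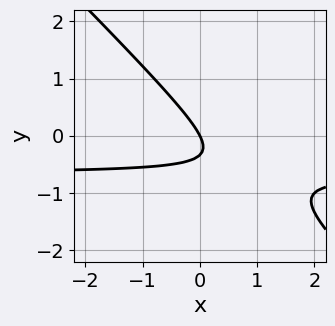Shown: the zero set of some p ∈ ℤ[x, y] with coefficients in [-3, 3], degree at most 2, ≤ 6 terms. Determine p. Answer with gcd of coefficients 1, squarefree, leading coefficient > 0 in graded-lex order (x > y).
First, degree: a generic line meets the curve in up to 2 points, so deg p = 2.
Next, from the axis intercepts and sections: it meets the x-axis at x = 0 (among the integer gridlines); it meets the y-axis at y = 0 (among the integer gridlines).
Finally, assembling these constraints gives the stated polynomial.

3*x*y + 3*y^2 + 2*x + y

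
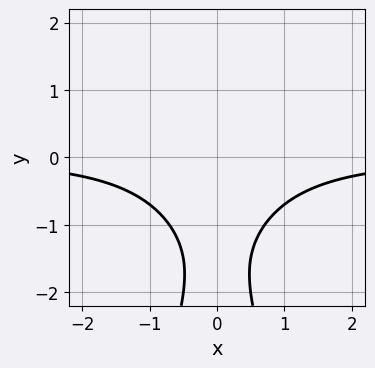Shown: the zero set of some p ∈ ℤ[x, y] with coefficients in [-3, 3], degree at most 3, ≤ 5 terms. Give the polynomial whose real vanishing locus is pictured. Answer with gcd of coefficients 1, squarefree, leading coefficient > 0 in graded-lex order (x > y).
The degree is 3 — the shape is more complex than any degree-2 curve.
Symmetries: mirror symmetry x ↦ −x ⇒ only even powers of x.
From the axis intercepts and sections: the curve avoids every integer x-axis point in the box; it misses every integer gridline on the y-axis.
Assembling these constraints gives the stated polynomial.

2*x^2*y + y^2 + 3*y + 3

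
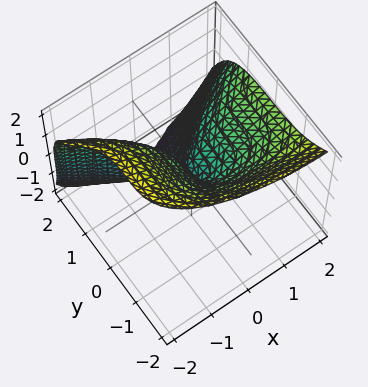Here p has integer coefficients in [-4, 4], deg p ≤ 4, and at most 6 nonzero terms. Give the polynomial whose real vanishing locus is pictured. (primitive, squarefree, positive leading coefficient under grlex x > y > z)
x^2*z + 2*y^3 + z^3 - 3*x^2 + 2*x*z

1. deg p = 3. No degree-2 surface has this shape.
2. From the visible intercepts: it crosses the x-axis at the gridline x = 0; it crosses the y-axis at the gridline y = 0; it meets the z-axis at z = 0 (among the integer gridlines).
3. The integer polynomial consistent with all of this is the stated p.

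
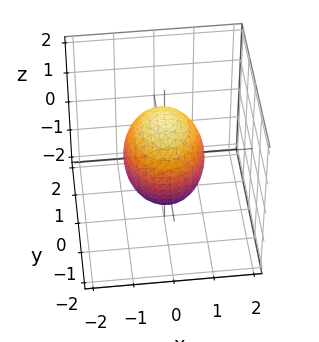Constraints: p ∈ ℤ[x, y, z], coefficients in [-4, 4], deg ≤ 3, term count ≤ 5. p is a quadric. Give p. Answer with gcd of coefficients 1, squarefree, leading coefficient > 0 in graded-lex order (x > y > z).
First, deg p = 2. A closed, bounded, convex surface; a quadric.
Next, symmetries: the x ↦ −x reflection is a symmetry, so x appears only in even powers; it's symmetric under y → −y, forcing even powers of y; the z ↦ −z reflection is a symmetry, so z appears only in even powers.
Next, reading off the gridlines: among the integer gridlines, it crosses the x-axis at x ∈ {-1, 1}.
Finally, together with the visible shape, these determine p as stated.

3*x^2 + 2*y^2 + 2*z^2 - 3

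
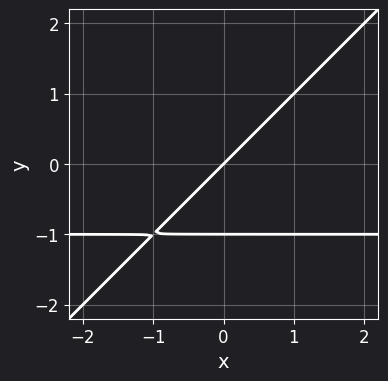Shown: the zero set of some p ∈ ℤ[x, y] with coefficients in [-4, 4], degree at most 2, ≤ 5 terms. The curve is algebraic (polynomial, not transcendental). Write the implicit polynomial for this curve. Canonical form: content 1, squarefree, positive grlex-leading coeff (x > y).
(a) Degree: no degree-1 curve has this shape, so deg p = 2.
(b) Observable constraints: the y-axis gridline crossings are at y ∈ {-1, 0}; it meets the x-axis at x = 0 (among the integer gridlines).
(c) Fitting integer coefficients to these (and the overall shape) gives p.

x*y - y^2 + x - y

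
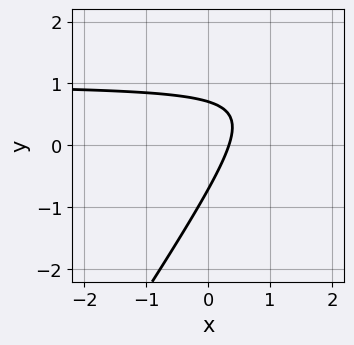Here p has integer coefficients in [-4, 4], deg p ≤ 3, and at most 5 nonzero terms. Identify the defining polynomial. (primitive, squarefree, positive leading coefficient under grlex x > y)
3*x*y - 2*y^2 - 3*x + 1

First, deg p = 2. No degree-1 curve has this shape.
Finally, matching integer coefficients to the picture gives p.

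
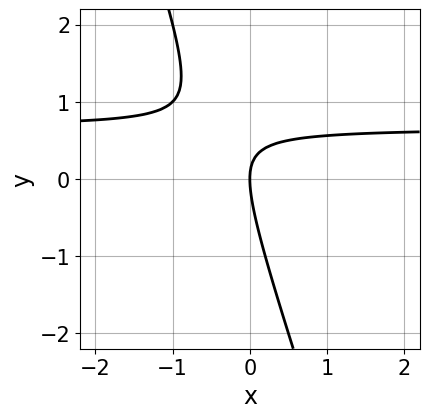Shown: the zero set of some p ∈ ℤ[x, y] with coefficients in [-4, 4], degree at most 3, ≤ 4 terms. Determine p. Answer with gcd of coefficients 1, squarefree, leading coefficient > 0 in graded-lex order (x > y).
First, deg p = 2. No degree-1 curve has this shape.
Next, observable constraints: it meets the y-axis at y = 0 (among the integer gridlines); it crosses the x-axis at the gridline x = 0.
Finally, fitting integer coefficients to these (and the overall shape) gives p.

3*x*y + y^2 - 2*x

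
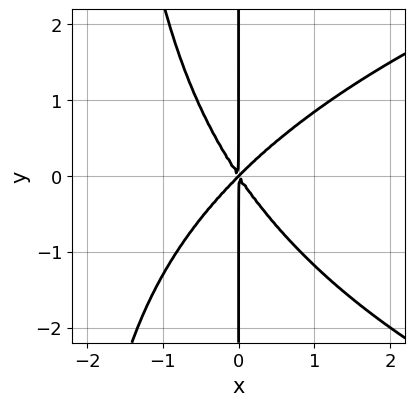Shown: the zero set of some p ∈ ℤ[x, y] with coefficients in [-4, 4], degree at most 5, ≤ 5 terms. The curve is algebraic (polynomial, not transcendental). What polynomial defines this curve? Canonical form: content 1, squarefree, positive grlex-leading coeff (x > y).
Degree: no degree-3 curve has this shape, so deg p = 4.
From the axis intercepts and sections: it crosses the x-axis at the gridline x = 0; every point of the y-axis in the box is on the curve.
Together with the visible shape, these determine p as stated.

x^2*y^2 - 3*x^3 + x^2*y + 2*x*y^2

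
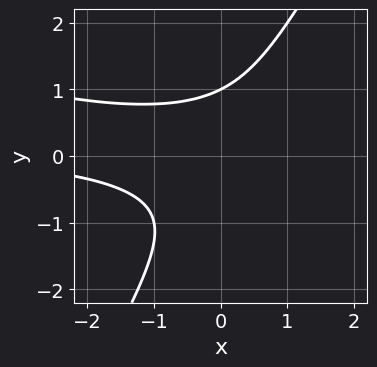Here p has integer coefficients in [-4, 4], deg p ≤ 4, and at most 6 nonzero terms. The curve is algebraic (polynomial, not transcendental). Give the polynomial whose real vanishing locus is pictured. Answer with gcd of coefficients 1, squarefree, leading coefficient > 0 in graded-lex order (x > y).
(a) deg p = 3. The shape is more complex than any degree-2 curve.
(b) Observable constraints: no x-intercept at any integer in the box; one y-axis crossing is at y = 1.
(c) Fitting integer coefficients to these (and the overall shape) gives p.

x^2*y + 3*x*y^2 - 2*y^3 + 2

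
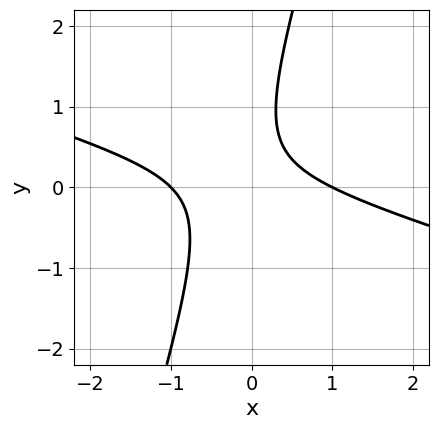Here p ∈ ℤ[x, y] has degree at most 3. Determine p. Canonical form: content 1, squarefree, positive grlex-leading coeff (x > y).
x^2 + 3*x*y - y^2 + y - 1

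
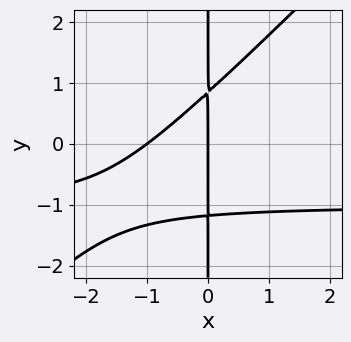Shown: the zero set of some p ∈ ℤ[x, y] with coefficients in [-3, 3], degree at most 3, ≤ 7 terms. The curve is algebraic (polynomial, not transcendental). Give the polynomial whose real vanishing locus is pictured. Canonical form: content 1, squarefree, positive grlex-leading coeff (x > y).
First, degree: the shape is more complex than any degree-2 curve, so deg p = 3.
Then, observable constraints: the x-axis gridline crossings are at x ∈ {-1, 0}; the visible y-axis segment lies entirely on the curve.
Finally, assembling these constraints gives the stated polynomial.

3*x^2*y - 3*x*y^2 + 3*x^2 - x*y + 3*x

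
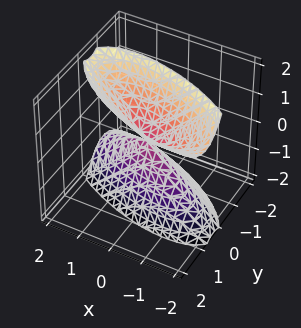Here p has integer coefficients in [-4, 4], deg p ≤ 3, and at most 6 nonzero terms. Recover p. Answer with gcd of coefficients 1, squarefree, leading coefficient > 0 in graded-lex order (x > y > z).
x^2 + 2*x*y + 3*y^2 - y*z - z^2

1. I count 2 distinct pieces. Treating them together as one polynomial.
2. deg p = 2. The shape is more complex than any degree-1 surface.
3. Against the integer gridlines: it meets the x-axis at x = 0 (among the integer gridlines); it meets the y-axis at y = 0 (among the integer gridlines); it crosses the z-axis at the gridline z = 0.
4. These observations pin down the coefficients.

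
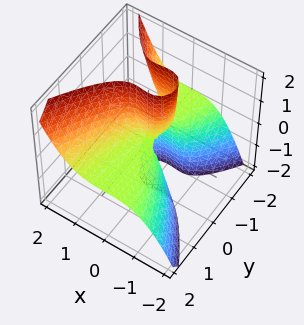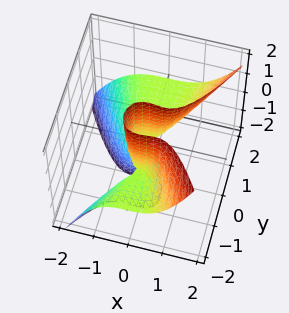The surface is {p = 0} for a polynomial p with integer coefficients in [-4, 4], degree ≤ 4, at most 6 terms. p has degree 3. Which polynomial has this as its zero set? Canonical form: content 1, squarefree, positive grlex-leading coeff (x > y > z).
First, the degree is 3 — a generic line meets the surface in up to 3 points.
Next, reading off the gridlines: every point of the z-axis in the box is on the surface; every point of the y-axis in the box is on the surface.
Finally, matching integer coefficients to the picture gives p.

3*x^3 - x^2*z - 2*y^2*z - 2*y*z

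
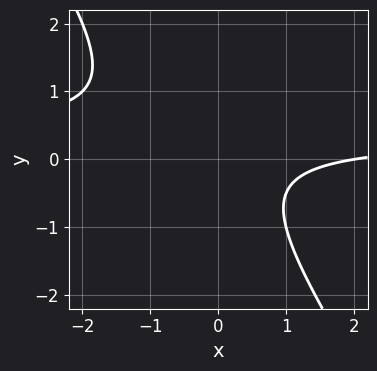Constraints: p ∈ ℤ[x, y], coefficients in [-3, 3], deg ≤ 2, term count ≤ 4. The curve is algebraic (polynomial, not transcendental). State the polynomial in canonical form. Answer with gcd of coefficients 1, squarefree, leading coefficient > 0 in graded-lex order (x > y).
3*x*y + 2*y^2 - x + 2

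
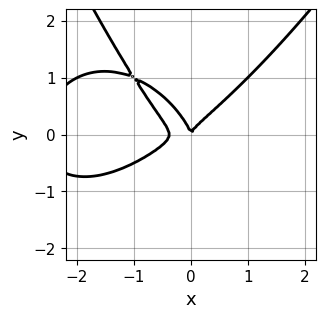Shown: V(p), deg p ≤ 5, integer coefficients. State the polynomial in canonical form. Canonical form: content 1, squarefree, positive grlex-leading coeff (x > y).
x^4 + 3*x^3 - 3*x*y^2 - 2*y^3 + x^2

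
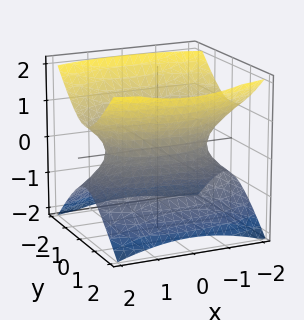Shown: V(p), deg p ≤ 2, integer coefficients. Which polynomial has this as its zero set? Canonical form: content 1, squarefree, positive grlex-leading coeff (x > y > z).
The degree is 2 — an hourglass — one-sheet hyperboloid; a quadric.
Symmetries: the z ↦ −z reflection is a symmetry, so z appears only in even powers; the x ↦ −x reflection is a symmetry, so x appears only in even powers; it's symmetric under y → −y, forcing even powers of y.
From the visible intercepts: no z-intercept at any integer in the box.
Assembling these constraints gives the stated polynomial.

x^2 + 3*y^2 - 3*z^2 - 2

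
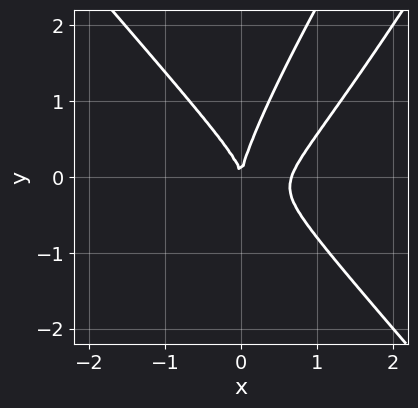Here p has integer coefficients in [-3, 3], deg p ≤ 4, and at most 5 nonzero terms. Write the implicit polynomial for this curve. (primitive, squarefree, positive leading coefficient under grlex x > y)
1. deg p = 3. No degree-2 curve has this shape.
2. From the visible intercepts: one x-axis crossing is at x = 0; one y-axis crossing is at y = 0.
3. Solving for integer coefficients yields p as stated.

3*x^3 - x^2*y - 2*x*y^2 + y^3 - 2*x^2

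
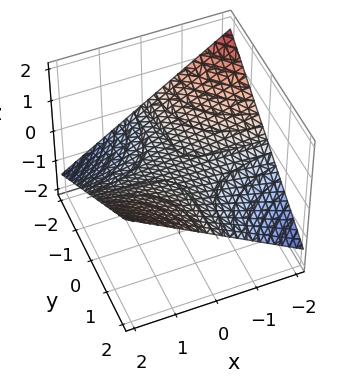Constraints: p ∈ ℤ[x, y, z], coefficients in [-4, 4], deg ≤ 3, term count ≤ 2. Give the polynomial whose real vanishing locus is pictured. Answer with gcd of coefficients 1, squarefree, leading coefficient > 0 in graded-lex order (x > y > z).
1. Degree: a hyperbolic paraboloid; a quadric, so deg p = 2.
2. Against the integer gridlines: the visible y-axis segment lies entirely on the surface; every point of the x-axis in the box is on the surface; it meets the z-axis at z = 0 (among the integer gridlines).
3. Together with the visible shape, these determine p as stated.

x*y - 3*z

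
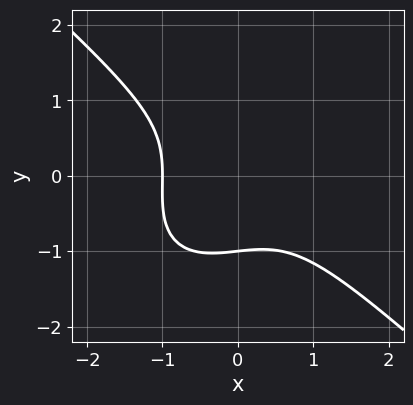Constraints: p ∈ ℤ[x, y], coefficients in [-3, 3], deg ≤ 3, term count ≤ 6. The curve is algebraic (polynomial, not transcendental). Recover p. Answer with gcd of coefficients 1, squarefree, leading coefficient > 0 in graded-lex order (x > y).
3*x^3 - x*y^2 + 3*y^3 + 3

1. The degree is 3 — the shape is more complex than any degree-2 curve.
2. Checking where it meets the axes: it meets the y-axis at y = -1 (among the integer gridlines); it crosses the x-axis at the gridline x = -1.
3. Matching integer coefficients to the picture gives p.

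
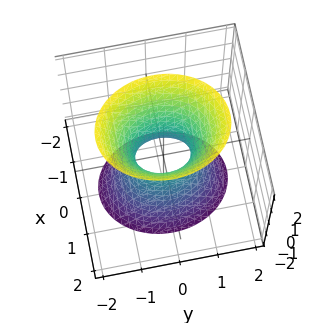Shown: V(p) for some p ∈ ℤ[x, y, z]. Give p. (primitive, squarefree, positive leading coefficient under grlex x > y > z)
First, the degree is 2 — an hourglass — one-sheet hyperboloid; a quadric.
Next, symmetries: it's symmetric under z → −z, forcing even powers of z; it's symmetric under x → −x, forcing even powers of x; mirror symmetry y ↦ −y ⇒ only even powers of y.
Next, observable constraints: it misses every integer gridline on the z-axis.
Finally, together with the visible shape, these determine p as stated.

3*x^2 + 2*y^2 - z^2 - 1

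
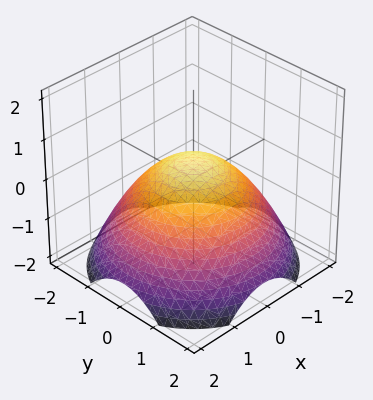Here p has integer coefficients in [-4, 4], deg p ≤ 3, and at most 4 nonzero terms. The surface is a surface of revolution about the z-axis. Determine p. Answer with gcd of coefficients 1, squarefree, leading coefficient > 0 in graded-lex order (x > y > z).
First, the degree is 2 — the shape is more complex than any degree-1 surface.
Then, by symmetry, the surface is invariant under rotation about z: p = q(x² + y², z).
Then, from the visible intercepts: the y-axis gridline crossings are at y ∈ {-1, 1}; a circular section at z = -1 has radius between 1 and 2; among the integer gridlines, it crosses the x-axis at x ∈ {-1, 1}.
Finally, these observations pin down the coefficients.

x^2 + y^2 + 2*z - 1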